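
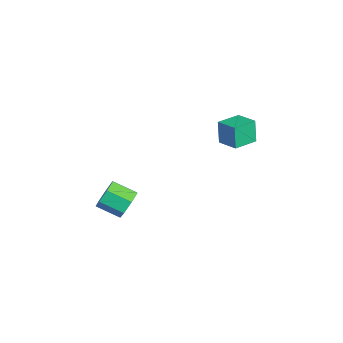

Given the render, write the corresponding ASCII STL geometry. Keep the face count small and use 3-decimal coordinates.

solid 
facet normal 0.395 0.820 -0.414
outer loop
vertex 0.152 -3.401 -0.087
vertex -0.237 -2.935 0.465
vertex 0.51 -3.27 0.514
endloop
endfacet
facet normal 0.769 -0.542 -0.340
outer loop
vertex 0.152 -3.401 -0.087
vertex 0.51 -3.27 0.514
vertex -0.354 -4.451 0.443
endloop
endfacet
facet normal 0.769 -0.542 -0.340
outer loop
vertex -0.354 -4.451 0.443
vertex 0.51 -3.27 0.514
vertex 0.004 -4.32 1.044
endloop
endfacet
facet normal -0.395 -0.820 0.414
outer loop
vertex -0.354 -4.451 0.443
vertex 0.004 -4.32 1.044
vertex -0.743 -3.985 0.995
endloop
endfacet
facet normal 0.395 0.820 -0.414
outer loop
vertex 0.51 -3.27 0.514
vertex -0.237 -2.935 0.465
vertex 0.305 -2.887 1.078
endloop
endfacet
facet normal 0.872 -0.194 0.449
outer loop
vertex 0.51 -3.27 0.514
vertex 0.305 -2.887 1.078
vertex 0.004 -4.32 1.044
endloop
endfacet
facet normal 0.873 -0.194 0.447
outer loop
vertex 0.004 -4.32 1.044
vertex 0.305 -2.887 1.078
vertex -0.2 -3.937 1.608
endloop
endfacet
facet normal -0.395 -0.820 0.414
outer loop
vertex 0.004 -4.32 1.044
vertex -0.2 -3.937 1.608
vertex -0.743 -3.985 0.995
endloop
endfacet
facet normal 0.395 0.820 -0.414
outer loop
vertex 0.305 -2.887 1.078
vertex -0.237 -2.935 0.465
vertex -0.308 -2.54 1.18
endloop
endfacet
facet normal 0.319 0.300 0.899
outer loop
vertex 0.305 -2.887 1.078
vertex -0.308 -2.54 1.18
vertex -0.2 -3.937 1.608
endloop
endfacet
facet normal 0.319 0.300 0.899
outer loop
vertex -0.2 -3.937 1.608
vertex -0.308 -2.54 1.18
vertex -0.813 -3.59 1.71
endloop
endfacet
facet normal -0.395 -0.820 0.414
outer loop
vertex -0.2 -3.937 1.608
vertex -0.813 -3.59 1.71
vertex -0.743 -3.985 0.995
endloop
endfacet
facet normal 0.394 0.820 -0.414
outer loop
vertex -0.308 -2.54 1.18
vertex -0.237 -2.935 0.465
vertex -0.868 -2.491 0.744
endloop
endfacet
facet normal -0.474 0.568 0.673
outer loop
vertex -0.308 -2.54 1.18
vertex -0.868 -2.491 0.744
vertex -0.813 -3.59 1.71
endloop
endfacet
facet normal -0.474 0.568 0.673
outer loop
vertex -0.813 -3.59 1.71
vertex -0.868 -2.491 0.744
vertex -1.373 -3.541 1.274
endloop
endfacet
facet normal -0.394 -0.820 0.414
outer loop
vertex -0.813 -3.59 1.71
vertex -1.373 -3.541 1.274
vertex -0.743 -3.985 0.995
endloop
endfacet
facet normal 0.394 0.820 -0.414
outer loop
vertex -0.868 -2.491 0.744
vertex -0.237 -2.935 0.465
vertex -0.953 -2.776 0.098
endloop
endfacet
facet normal -0.911 0.408 -0.060
outer loop
vertex -0.868 -2.491 0.744
vertex -0.953 -2.776 0.098
vertex -1.373 -3.541 1.274
endloop
endfacet
facet normal -0.911 0.408 -0.060
outer loop
vertex -1.373 -3.541 1.274
vertex -0.953 -2.776 0.098
vertex -1.458 -3.826 0.627
endloop
endfacet
facet normal -0.395 -0.820 0.413
outer loop
vertex -1.373 -3.541 1.274
vertex -1.458 -3.826 0.627
vertex -0.743 -3.985 0.995
endloop
endfacet
facet normal 0.394 0.820 -0.414
outer loop
vertex -0.953 -2.776 0.098
vertex -0.237 -2.935 0.465
vertex -0.499 -3.181 -0.272
endloop
endfacet
facet normal -0.662 -0.059 -0.748
outer loop
vertex -0.953 -2.776 0.098
vertex -0.499 -3.181 -0.272
vertex -1.458 -3.826 0.627
endloop
endfacet
facet normal -0.661 -0.059 -0.748
outer loop
vertex -1.458 -3.826 0.627
vertex -0.499 -3.181 -0.272
vertex -1.005 -4.231 0.258
endloop
endfacet
facet normal -0.395 -0.820 0.414
outer loop
vertex -1.458 -3.826 0.627
vertex -1.005 -4.231 0.258
vertex -0.743 -3.985 0.995
endloop
endfacet
facet normal 0.395 0.820 -0.414
outer loop
vertex -0.499 -3.181 -0.272
vertex -0.237 -2.935 0.465
vertex 0.152 -3.401 -0.087
endloop
endfacet
facet normal 0.085 -0.481 -0.872
outer loop
vertex -0.499 -3.181 -0.272
vertex 0.152 -3.401 -0.087
vertex -1.005 -4.231 0.258
endloop
endfacet
facet normal 0.085 -0.481 -0.872
outer loop
vertex -1.005 -4.231 0.258
vertex 0.152 -3.401 -0.087
vertex -0.354 -4.451 0.443
endloop
endfacet
facet normal -0.395 -0.820 0.414
outer loop
vertex -1.005 -4.231 0.258
vertex -0.354 -4.451 0.443
vertex -0.743 -3.985 0.995
endloop
endfacet
facet normal -0.518 0.849 -0.101
outer loop
vertex -3.128 2.62 3.882
vertex -2.192 3.217 4.097
vertex -2.856 2.639 2.651
endloop
endfacet
facet normal -0.828 -0.528 -0.191
outer loop
vertex -2.188 1.543 2.783
vertex -3.128 2.62 3.882
vertex -2.856 2.639 2.651
endloop
endfacet
facet normal -0.518 0.849 -0.102
outer loop
vertex -2.856 2.639 2.651
vertex -2.192 3.217 4.097
vertex -1.921 3.235 2.867
endloop
endfacet
facet normal 0.216 0.014 -0.976
outer loop
vertex -1.921 3.235 2.867
vertex -2.188 1.543 2.783
vertex -2.856 2.639 2.651
endloop
endfacet
facet normal -0.216 -0.014 0.976
outer loop
vertex -3.128 2.62 3.882
vertex -1.524 2.121 4.229
vertex -2.192 3.217 4.097
endloop
endfacet
facet normal -0.828 -0.528 -0.190
outer loop
vertex -2.459 1.525 4.013
vertex -3.128 2.62 3.882
vertex -2.188 1.543 2.783
endloop
endfacet
facet normal -0.216 -0.015 0.976
outer loop
vertex -2.459 1.525 4.013
vertex -1.524 2.121 4.229
vertex -3.128 2.62 3.882
endloop
endfacet
facet normal 0.828 0.528 0.190
outer loop
vertex -2.192 3.217 4.097
vertex -1.524 2.121 4.229
vertex -1.921 3.235 2.867
endloop
endfacet
facet normal 0.215 0.015 -0.977
outer loop
vertex -1.252 2.14 2.998
vertex -2.188 1.543 2.783
vertex -1.921 3.235 2.867
endloop
endfacet
facet normal 0.827 0.528 0.191
outer loop
vertex -1.921 3.235 2.867
vertex -1.524 2.121 4.229
vertex -1.252 2.14 2.998
endloop
endfacet
facet normal 0.518 -0.849 0.102
outer loop
vertex -1.252 2.14 2.998
vertex -2.459 1.525 4.013
vertex -2.188 1.543 2.783
endloop
endfacet
facet normal 0.518 -0.849 0.101
outer loop
vertex -1.524 2.121 4.229
vertex -2.459 1.525 4.013
vertex -1.252 2.14 2.998
endloop
endfacet

endsolid


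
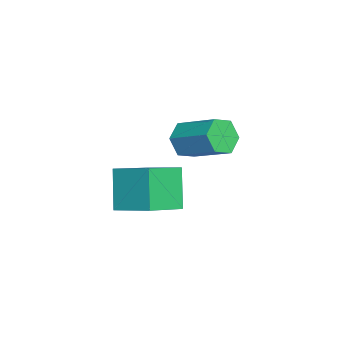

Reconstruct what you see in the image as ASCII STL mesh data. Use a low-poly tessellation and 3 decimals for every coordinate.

solid 
facet normal -0.463 -0.755 -0.465
outer loop
vertex -1.678 -2.295 -2.118
vertex -2.086 -1.866 -2.409
vertex -1.519 -2.033 -2.702
endloop
endfacet
facet normal 0.854 -0.521 -0.001
outer loop
vertex -1.678 -2.295 -2.118
vertex -1.519 -2.033 -2.702
vertex -0.986 -1.163 -1.419
endloop
endfacet
facet normal 0.853 -0.522 -0.000
outer loop
vertex -0.986 -1.163 -1.419
vertex -1.519 -2.033 -2.702
vertex -0.826 -0.901 -2.003
endloop
endfacet
facet normal 0.461 0.755 0.465
outer loop
vertex -0.986 -1.163 -1.419
vertex -0.826 -0.901 -2.003
vertex -1.394 -0.734 -1.711
endloop
endfacet
facet normal -0.463 -0.754 -0.466
outer loop
vertex -1.519 -2.033 -2.702
vertex -2.086 -1.866 -2.409
vertex -1.927 -1.603 -2.993
endloop
endfacet
facet normal 0.636 0.084 -0.767
outer loop
vertex -1.519 -2.033 -2.702
vertex -1.927 -1.603 -2.993
vertex -0.826 -0.901 -2.003
endloop
endfacet
facet normal 0.636 0.083 -0.767
outer loop
vertex -0.826 -0.901 -2.003
vertex -1.927 -1.603 -2.993
vertex -1.234 -0.471 -2.295
endloop
endfacet
facet normal 0.462 0.755 0.466
outer loop
vertex -0.826 -0.901 -2.003
vertex -1.234 -0.471 -2.295
vertex -1.394 -0.734 -1.711
endloop
endfacet
facet normal -0.461 -0.755 -0.466
outer loop
vertex -1.927 -1.603 -2.993
vertex -2.086 -1.866 -2.409
vertex -2.494 -1.437 -2.701
endloop
endfacet
facet normal -0.217 0.605 -0.766
outer loop
vertex -1.927 -1.603 -2.993
vertex -2.494 -1.437 -2.701
vertex -1.234 -0.471 -2.295
endloop
endfacet
facet normal -0.218 0.606 -0.765
outer loop
vertex -1.234 -0.471 -2.295
vertex -2.494 -1.437 -2.701
vertex -1.802 -0.305 -2.002
endloop
endfacet
facet normal 0.461 0.755 0.466
outer loop
vertex -1.234 -0.471 -2.295
vertex -1.802 -0.305 -2.002
vertex -1.394 -0.734 -1.711
endloop
endfacet
facet normal -0.461 -0.755 -0.465
outer loop
vertex -2.494 -1.437 -2.701
vertex -2.086 -1.866 -2.409
vertex -2.654 -1.699 -2.117
endloop
endfacet
facet normal -0.853 0.521 0.000
outer loop
vertex -2.494 -1.437 -2.701
vertex -2.654 -1.699 -2.117
vertex -1.802 -0.305 -2.002
endloop
endfacet
facet normal -0.853 0.521 0.002
outer loop
vertex -1.802 -0.305 -2.002
vertex -2.654 -1.699 -2.117
vertex -1.961 -0.567 -1.418
endloop
endfacet
facet normal 0.463 0.755 0.465
outer loop
vertex -1.802 -0.305 -2.002
vertex -1.961 -0.567 -1.418
vertex -1.394 -0.734 -1.711
endloop
endfacet
facet normal -0.462 -0.755 -0.466
outer loop
vertex -2.654 -1.699 -2.117
vertex -2.086 -1.866 -2.409
vertex -2.246 -2.129 -1.825
endloop
endfacet
facet normal -0.637 -0.084 0.767
outer loop
vertex -2.654 -1.699 -2.117
vertex -2.246 -2.129 -1.825
vertex -1.961 -0.567 -1.418
endloop
endfacet
facet normal -0.636 -0.084 0.767
outer loop
vertex -1.961 -0.567 -1.418
vertex -2.246 -2.129 -1.825
vertex -1.553 -0.997 -1.127
endloop
endfacet
facet normal 0.463 0.754 0.466
outer loop
vertex -1.961 -0.567 -1.418
vertex -1.553 -0.997 -1.127
vertex -1.394 -0.734 -1.711
endloop
endfacet
facet normal -0.461 -0.755 -0.466
outer loop
vertex -2.246 -2.129 -1.825
vertex -2.086 -1.866 -2.409
vertex -1.678 -2.295 -2.118
endloop
endfacet
facet normal 0.218 -0.605 0.765
outer loop
vertex -2.246 -2.129 -1.825
vertex -1.678 -2.295 -2.118
vertex -1.553 -0.997 -1.127
endloop
endfacet
facet normal 0.217 -0.605 0.766
outer loop
vertex -1.553 -0.997 -1.127
vertex -1.678 -2.295 -2.118
vertex -0.986 -1.163 -1.419
endloop
endfacet
facet normal 0.461 0.755 0.466
outer loop
vertex -1.553 -0.997 -1.127
vertex -0.986 -1.163 -1.419
vertex -1.394 -0.734 -1.711
endloop
endfacet
facet normal -0.544 -0.090 0.834
outer loop
vertex 1.266 -2.486 -1.424
vertex 0.32 -1.7 -1.956
vertex 0.658 -3.565 -1.936
endloop
endfacet
facet normal 0.706 -0.586 0.398
outer loop
vertex 1.42 -3.44 -3.104
vertex 1.266 -2.486 -1.424
vertex 0.658 -3.565 -1.936
endloop
endfacet
facet normal -0.544 -0.090 0.834
outer loop
vertex 0.658 -3.565 -1.936
vertex 0.32 -1.7 -1.956
vertex -0.288 -2.779 -2.468
endloop
endfacet
facet normal -0.454 -0.805 -0.382
outer loop
vertex -0.288 -2.779 -2.468
vertex 1.42 -3.44 -3.104
vertex 0.658 -3.565 -1.936
endloop
endfacet
facet normal 0.454 0.805 0.382
outer loop
vertex 1.266 -2.486 -1.424
vertex 1.082 -1.575 -3.124
vertex 0.32 -1.7 -1.956
endloop
endfacet
facet normal 0.706 -0.586 0.398
outer loop
vertex 2.028 -2.361 -2.592
vertex 1.266 -2.486 -1.424
vertex 1.42 -3.44 -3.104
endloop
endfacet
facet normal 0.454 0.805 0.382
outer loop
vertex 2.028 -2.361 -2.592
vertex 1.082 -1.575 -3.124
vertex 1.266 -2.486 -1.424
endloop
endfacet
facet normal -0.706 0.586 -0.398
outer loop
vertex 0.32 -1.7 -1.956
vertex 1.082 -1.575 -3.124
vertex -0.288 -2.779 -2.468
endloop
endfacet
facet normal -0.454 -0.805 -0.382
outer loop
vertex 0.474 -2.654 -3.636
vertex 1.42 -3.44 -3.104
vertex -0.288 -2.779 -2.468
endloop
endfacet
facet normal -0.706 0.586 -0.398
outer loop
vertex -0.288 -2.779 -2.468
vertex 1.082 -1.575 -3.124
vertex 0.474 -2.654 -3.636
endloop
endfacet
facet normal 0.544 0.090 -0.834
outer loop
vertex 0.474 -2.654 -3.636
vertex 2.028 -2.361 -2.592
vertex 1.42 -3.44 -3.104
endloop
endfacet
facet normal 0.544 0.090 -0.834
outer loop
vertex 1.082 -1.575 -3.124
vertex 2.028 -2.361 -2.592
vertex 0.474 -2.654 -3.636
endloop
endfacet

endsolid


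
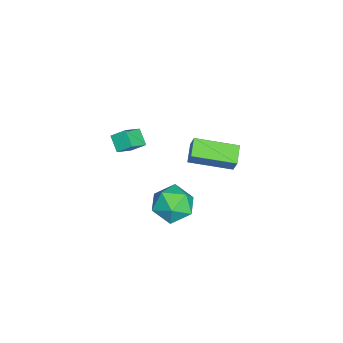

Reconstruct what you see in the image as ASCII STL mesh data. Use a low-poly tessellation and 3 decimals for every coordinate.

solid 
facet normal -0.925 0.033 0.378
outer loop
vertex -3.68 1.337 0.992
vertex -3.793 3.464 0.528
vertex -4.037 1.131 0.136
endloop
endfacet
facet normal 0.052 -0.976 0.213
outer loop
vertex -3.047 1.096 -0.268
vertex -3.68 1.337 0.992
vertex -4.037 1.131 0.136
endloop
endfacet
facet normal -0.925 0.033 0.378
outer loop
vertex -4.037 1.131 0.136
vertex -3.793 3.464 0.528
vertex -4.15 3.258 -0.328
endloop
endfacet
facet normal -0.375 -0.217 -0.901
outer loop
vertex -4.15 3.258 -0.328
vertex -3.047 1.096 -0.268
vertex -4.037 1.131 0.136
endloop
endfacet
facet normal 0.375 0.217 0.901
outer loop
vertex -3.68 1.337 0.992
vertex -2.803 3.429 0.124
vertex -3.793 3.464 0.528
endloop
endfacet
facet normal 0.052 -0.976 0.213
outer loop
vertex -2.69 1.302 0.588
vertex -3.68 1.337 0.992
vertex -3.047 1.096 -0.268
endloop
endfacet
facet normal 0.375 0.217 0.901
outer loop
vertex -2.69 1.302 0.588
vertex -2.803 3.429 0.124
vertex -3.68 1.337 0.992
endloop
endfacet
facet normal -0.052 0.976 -0.213
outer loop
vertex -3.793 3.464 0.528
vertex -2.803 3.429 0.124
vertex -4.15 3.258 -0.328
endloop
endfacet
facet normal -0.375 -0.217 -0.901
outer loop
vertex -3.16 3.223 -0.732
vertex -3.047 1.096 -0.268
vertex -4.15 3.258 -0.328
endloop
endfacet
facet normal -0.052 0.976 -0.213
outer loop
vertex -4.15 3.258 -0.328
vertex -2.803 3.429 0.124
vertex -3.16 3.223 -0.732
endloop
endfacet
facet normal 0.925 -0.033 -0.378
outer loop
vertex -3.16 3.223 -0.732
vertex -2.69 1.302 0.588
vertex -3.047 1.096 -0.268
endloop
endfacet
facet normal 0.925 -0.033 -0.378
outer loop
vertex -2.803 3.429 0.124
vertex -2.69 1.302 0.588
vertex -3.16 3.223 -0.732
endloop
endfacet
facet normal -0.714 -0.401 0.574
outer loop
vertex -0.942 -1.475 4.021
vertex -1.753 -0.947 3.382
vertex -0.977 -2.159 3.5
endloop
endfacet
facet normal 0.699 -0.456 0.551
outer loop
vertex -0.327 -1.793 2.978
vertex -0.942 -1.475 4.021
vertex -0.977 -2.159 3.5
endloop
endfacet
facet normal -0.714 -0.401 0.574
outer loop
vertex -0.977 -2.159 3.5
vertex -1.753 -0.947 3.382
vertex -1.788 -1.63 2.861
endloop
endfacet
facet normal -0.040 -0.794 -0.607
outer loop
vertex -1.788 -1.63 2.861
vertex -0.327 -1.793 2.978
vertex -0.977 -2.159 3.5
endloop
endfacet
facet normal 0.040 0.794 0.606
outer loop
vertex -0.942 -1.475 4.021
vertex -1.103 -0.581 2.86
vertex -1.753 -0.947 3.382
endloop
endfacet
facet normal 0.699 -0.456 0.551
outer loop
vertex -0.292 -1.11 3.499
vertex -0.942 -1.475 4.021
vertex -0.327 -1.793 2.978
endloop
endfacet
facet normal 0.041 0.794 0.606
outer loop
vertex -0.292 -1.11 3.499
vertex -1.103 -0.581 2.86
vertex -0.942 -1.475 4.021
endloop
endfacet
facet normal -0.699 0.456 -0.551
outer loop
vertex -1.753 -0.947 3.382
vertex -1.103 -0.581 2.86
vertex -1.788 -1.63 2.861
endloop
endfacet
facet normal -0.040 -0.795 -0.606
outer loop
vertex -1.138 -1.265 2.339
vertex -0.327 -1.793 2.978
vertex -1.788 -1.63 2.861
endloop
endfacet
facet normal -0.699 0.456 -0.551
outer loop
vertex -1.788 -1.63 2.861
vertex -1.103 -0.581 2.86
vertex -1.138 -1.265 2.339
endloop
endfacet
facet normal 0.714 0.401 -0.574
outer loop
vertex -1.138 -1.265 2.339
vertex -0.292 -1.11 3.499
vertex -0.327 -1.793 2.978
endloop
endfacet
facet normal 0.714 0.401 -0.574
outer loop
vertex -1.103 -0.581 2.86
vertex -0.292 -1.11 3.499
vertex -1.138 -1.265 2.339
endloop
endfacet
facet normal -0.638 0.520 -0.568
outer loop
vertex -2.271 1.004 -3.692
vertex -3.15 0.436 -3.224
vertex -2.778 1.411 -2.749
endloop
endfacet
facet normal -0.056 0.905 -0.421
outer loop
vertex -2.271 1.004 -3.692
vertex -2.778 1.411 -2.749
vertex -1.636 1.438 -2.843
endloop
endfacet
facet normal 0.512 0.547 -0.662
outer loop
vertex -2.271 1.004 -3.692
vertex -1.636 1.438 -2.843
vertex -1.302 0.48 -3.376
endloop
endfacet
facet normal 0.280 -0.060 -0.958
outer loop
vertex -2.271 1.004 -3.692
vertex -1.302 0.48 -3.376
vertex -2.238 -0.139 -3.611
endloop
endfacet
facet normal -0.430 -0.076 -0.900
outer loop
vertex -2.271 1.004 -3.692
vertex -2.238 -0.139 -3.611
vertex -3.15 0.436 -3.224
endloop
endfacet
facet normal 0.001 0.957 0.289
outer loop
vertex -1.636 1.438 -2.843
vertex -2.778 1.411 -2.749
vertex -2.122 1.139 -1.849
endloop
endfacet
facet normal -0.941 0.334 0.051
outer loop
vertex -2.778 1.411 -2.749
vertex -3.15 0.436 -3.224
vertex -3.058 0.52 -2.084
endloop
endfacet
facet normal -0.604 -0.632 -0.486
outer loop
vertex -3.15 0.436 -3.224
vertex -2.238 -0.139 -3.611
vertex -2.724 -0.438 -2.617
endloop
endfacet
facet normal 0.546 -0.605 -0.580
outer loop
vertex -2.238 -0.139 -3.611
vertex -1.302 0.48 -3.376
vertex -1.582 -0.411 -2.711
endloop
endfacet
facet normal 0.920 0.378 -0.102
outer loop
vertex -1.302 0.48 -3.376
vertex -1.636 1.438 -2.843
vertex -1.21 0.564 -2.236
endloop
endfacet
facet normal -0.280 0.060 0.958
outer loop
vertex -2.089 -0.004 -1.768
vertex -2.122 1.139 -1.849
vertex -3.058 0.52 -2.084
endloop
endfacet
facet normal -0.512 -0.547 0.662
outer loop
vertex -2.089 -0.004 -1.768
vertex -3.058 0.52 -2.084
vertex -2.724 -0.438 -2.617
endloop
endfacet
facet normal 0.056 -0.905 0.421
outer loop
vertex -2.089 -0.004 -1.768
vertex -2.724 -0.438 -2.617
vertex -1.582 -0.411 -2.711
endloop
endfacet
facet normal 0.638 -0.520 0.568
outer loop
vertex -2.089 -0.004 -1.768
vertex -1.582 -0.411 -2.711
vertex -1.21 0.564 -2.236
endloop
endfacet
facet normal 0.430 0.076 0.900
outer loop
vertex -2.089 -0.004 -1.768
vertex -1.21 0.564 -2.236
vertex -2.122 1.139 -1.849
endloop
endfacet
facet normal -0.546 0.605 0.580
outer loop
vertex -3.058 0.52 -2.084
vertex -2.122 1.139 -1.849
vertex -2.778 1.411 -2.749
endloop
endfacet
facet normal -0.920 -0.378 0.102
outer loop
vertex -2.724 -0.438 -2.617
vertex -3.058 0.52 -2.084
vertex -3.15 0.436 -3.224
endloop
endfacet
facet normal -0.001 -0.957 -0.289
outer loop
vertex -1.582 -0.411 -2.711
vertex -2.724 -0.438 -2.617
vertex -2.238 -0.139 -3.611
endloop
endfacet
facet normal 0.941 -0.334 -0.051
outer loop
vertex -1.21 0.564 -2.236
vertex -1.582 -0.411 -2.711
vertex -1.302 0.48 -3.376
endloop
endfacet
facet normal 0.604 0.632 0.486
outer loop
vertex -2.122 1.139 -1.849
vertex -1.21 0.564 -2.236
vertex -1.636 1.438 -2.843
endloop
endfacet

endsolid


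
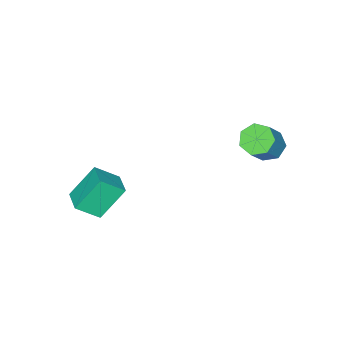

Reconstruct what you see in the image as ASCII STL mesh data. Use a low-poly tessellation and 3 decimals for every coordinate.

solid 
facet normal -0.604 -0.779 -0.170
outer loop
vertex 1.842 -4.232 -0.149
vertex 0.979 -3.342 -1.16
vertex 3.11 -4.858 -1.783
endloop
endfacet
facet normal 0.539 -0.557 0.632
outer loop
vertex 3.901 -3.838 -1.56
vertex 1.842 -4.232 -0.149
vertex 3.11 -4.858 -1.783
endloop
endfacet
facet normal -0.604 -0.779 -0.170
outer loop
vertex 3.11 -4.858 -1.783
vertex 0.979 -3.342 -1.16
vertex 2.246 -3.968 -2.794
endloop
endfacet
facet normal 0.587 -0.290 -0.756
outer loop
vertex 2.246 -3.968 -2.794
vertex 3.901 -3.838 -1.56
vertex 3.11 -4.858 -1.783
endloop
endfacet
facet normal -0.587 0.290 0.756
outer loop
vertex 1.842 -4.232 -0.149
vertex 1.77 -2.322 -0.937
vertex 0.979 -3.342 -1.16
endloop
endfacet
facet normal 0.539 -0.557 0.632
outer loop
vertex 2.634 -3.212 0.074
vertex 1.842 -4.232 -0.149
vertex 3.901 -3.838 -1.56
endloop
endfacet
facet normal -0.586 0.290 0.756
outer loop
vertex 2.634 -3.212 0.074
vertex 1.77 -2.322 -0.937
vertex 1.842 -4.232 -0.149
endloop
endfacet
facet normal -0.540 0.557 -0.632
outer loop
vertex 0.979 -3.342 -1.16
vertex 1.77 -2.322 -0.937
vertex 2.246 -3.968 -2.794
endloop
endfacet
facet normal 0.587 -0.290 -0.756
outer loop
vertex 3.038 -2.948 -2.571
vertex 3.901 -3.838 -1.56
vertex 2.246 -3.968 -2.794
endloop
endfacet
facet normal -0.539 0.557 -0.632
outer loop
vertex 2.246 -3.968 -2.794
vertex 1.77 -2.322 -0.937
vertex 3.038 -2.948 -2.571
endloop
endfacet
facet normal 0.604 0.779 0.170
outer loop
vertex 3.038 -2.948 -2.571
vertex 2.634 -3.212 0.074
vertex 3.901 -3.838 -1.56
endloop
endfacet
facet normal 0.604 0.779 0.170
outer loop
vertex 1.77 -2.322 -0.937
vertex 2.634 -3.212 0.074
vertex 3.038 -2.948 -2.571
endloop
endfacet
facet normal -0.602 -0.076 -0.795
outer loop
vertex -3.046 1.815 0.939
vertex -3.642 2.41 1.334
vertex -2.924 2.595 0.772
endloop
endfacet
facet normal 0.784 -0.245 -0.571
outer loop
vertex -3.046 1.815 0.939
vertex -2.924 2.595 0.772
vertex -1.763 1.975 2.631
endloop
endfacet
facet normal 0.784 -0.245 -0.571
outer loop
vertex -1.763 1.975 2.631
vertex -2.924 2.595 0.772
vertex -1.641 2.756 2.464
endloop
endfacet
facet normal 0.603 0.076 0.794
outer loop
vertex -1.763 1.975 2.631
vertex -1.641 2.756 2.464
vertex -2.358 2.57 3.026
endloop
endfacet
facet normal -0.602 -0.076 -0.795
outer loop
vertex -2.924 2.595 0.772
vertex -3.642 2.41 1.334
vertex -3.343 3.235 1.028
endloop
endfacet
facet normal 0.606 0.604 -0.517
outer loop
vertex -2.924 2.595 0.772
vertex -3.343 3.235 1.028
vertex -1.641 2.756 2.464
endloop
endfacet
facet normal 0.607 0.603 -0.518
outer loop
vertex -1.641 2.756 2.464
vertex -3.343 3.235 1.028
vertex -2.059 3.396 2.72
endloop
endfacet
facet normal 0.603 0.076 0.794
outer loop
vertex -1.641 2.756 2.464
vertex -2.059 3.396 2.72
vertex -2.358 2.57 3.026
endloop
endfacet
facet normal -0.603 -0.076 -0.794
outer loop
vertex -3.343 3.235 1.028
vertex -3.642 2.41 1.334
vertex -3.986 3.254 1.515
endloop
endfacet
facet normal -0.027 0.997 -0.074
outer loop
vertex -3.343 3.235 1.028
vertex -3.986 3.254 1.515
vertex -2.059 3.396 2.72
endloop
endfacet
facet normal -0.027 0.997 -0.074
outer loop
vertex -2.059 3.396 2.72
vertex -3.986 3.254 1.515
vertex -2.702 3.415 3.207
endloop
endfacet
facet normal 0.603 0.076 0.794
outer loop
vertex -2.059 3.396 2.72
vertex -2.702 3.415 3.207
vertex -2.358 2.57 3.026
endloop
endfacet
facet normal -0.602 -0.075 -0.795
outer loop
vertex -3.986 3.254 1.515
vertex -3.642 2.41 1.334
vertex -4.371 2.637 1.865
endloop
endfacet
facet normal -0.640 0.640 0.425
outer loop
vertex -3.986 3.254 1.515
vertex -4.371 2.637 1.865
vertex -2.702 3.415 3.207
endloop
endfacet
facet normal -0.640 0.640 0.425
outer loop
vertex -2.702 3.415 3.207
vertex -4.371 2.637 1.865
vertex -3.087 2.798 3.557
endloop
endfacet
facet normal 0.602 0.075 0.795
outer loop
vertex -2.702 3.415 3.207
vertex -3.087 2.798 3.557
vertex -2.358 2.57 3.026
endloop
endfacet
facet normal -0.602 -0.076 -0.795
outer loop
vertex -4.371 2.637 1.865
vertex -3.642 2.41 1.334
vertex -4.206 1.849 1.815
endloop
endfacet
facet normal -0.771 -0.200 0.604
outer loop
vertex -4.371 2.637 1.865
vertex -4.206 1.849 1.815
vertex -3.087 2.798 3.557
endloop
endfacet
facet normal -0.771 -0.200 0.604
outer loop
vertex -3.087 2.798 3.557
vertex -4.206 1.849 1.815
vertex -2.922 2.009 3.507
endloop
endfacet
facet normal 0.602 0.076 0.795
outer loop
vertex -3.087 2.798 3.557
vertex -2.922 2.009 3.507
vertex -2.358 2.57 3.026
endloop
endfacet
facet normal -0.603 -0.075 -0.794
outer loop
vertex -4.206 1.849 1.815
vertex -3.642 2.41 1.334
vertex -3.617 1.483 1.403
endloop
endfacet
facet normal -0.322 -0.888 0.328
outer loop
vertex -4.206 1.849 1.815
vertex -3.617 1.483 1.403
vertex -2.922 2.009 3.507
endloop
endfacet
facet normal -0.322 -0.888 0.328
outer loop
vertex -2.922 2.009 3.507
vertex -3.617 1.483 1.403
vertex -2.333 1.643 3.095
endloop
endfacet
facet normal 0.603 0.075 0.794
outer loop
vertex -2.922 2.009 3.507
vertex -2.333 1.643 3.095
vertex -2.358 2.57 3.026
endloop
endfacet
facet normal -0.602 -0.075 -0.795
outer loop
vertex -3.617 1.483 1.403
vertex -3.642 2.41 1.334
vertex -3.046 1.815 0.939
endloop
endfacet
facet normal 0.370 -0.908 -0.195
outer loop
vertex -3.617 1.483 1.403
vertex -3.046 1.815 0.939
vertex -2.333 1.643 3.095
endloop
endfacet
facet normal 0.370 -0.908 -0.195
outer loop
vertex -2.333 1.643 3.095
vertex -3.046 1.815 0.939
vertex -1.763 1.975 2.631
endloop
endfacet
facet normal 0.603 0.075 0.794
outer loop
vertex -2.333 1.643 3.095
vertex -1.763 1.975 2.631
vertex -2.358 2.57 3.026
endloop
endfacet

endsolid


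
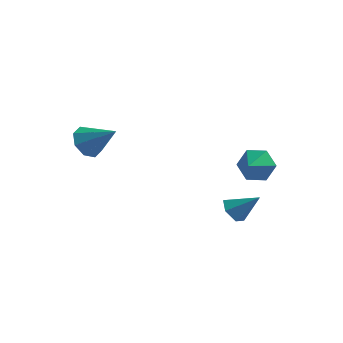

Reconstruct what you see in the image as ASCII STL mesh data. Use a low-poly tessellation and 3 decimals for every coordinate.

solid 
facet normal 0.020 0.884 -0.467
outer loop
vertex 3.576 3.509 -2.925
vertex 2.872 3.904 -2.207
vertex 3.933 3.979 -2.02
endloop
endfacet
facet normal 0.739 -0.671 0.057
outer loop
vertex 3.576 3.509 -2.925
vertex 3.933 3.979 -2.02
vertex 2.848 2.816 -1.633
endloop
endfacet
facet normal 0.020 0.885 -0.466
outer loop
vertex 3.933 3.979 -2.02
vertex 2.872 3.904 -2.207
vertex 3.229 4.373 -1.302
endloop
endfacet
facet normal 0.592 -0.304 0.747
outer loop
vertex 3.933 3.979 -2.02
vertex 3.229 4.373 -1.302
vertex 2.848 2.816 -1.633
endloop
endfacet
facet normal 0.020 0.885 -0.466
outer loop
vertex 3.229 4.373 -1.302
vertex 2.872 3.904 -2.207
vertex 2.168 4.298 -1.489
endloop
endfacet
facet normal -0.160 -0.168 0.973
outer loop
vertex 3.229 4.373 -1.302
vertex 2.168 4.298 -1.489
vertex 2.848 2.816 -1.633
endloop
endfacet
facet normal 0.020 0.885 -0.466
outer loop
vertex 2.168 4.298 -1.489
vertex 2.872 3.904 -2.207
vertex 1.811 3.829 -2.394
endloop
endfacet
facet normal -0.763 -0.399 0.508
outer loop
vertex 2.168 4.298 -1.489
vertex 1.811 3.829 -2.394
vertex 2.848 2.816 -1.633
endloop
endfacet
facet normal 0.020 0.884 -0.467
outer loop
vertex 1.811 3.829 -2.394
vertex 2.872 3.904 -2.207
vertex 2.515 3.434 -3.112
endloop
endfacet
facet normal -0.616 -0.767 -0.182
outer loop
vertex 1.811 3.829 -2.394
vertex 2.515 3.434 -3.112
vertex 2.848 2.816 -1.633
endloop
endfacet
facet normal 0.020 0.884 -0.467
outer loop
vertex 2.515 3.434 -3.112
vertex 2.872 3.904 -2.207
vertex 3.576 3.509 -2.925
endloop
endfacet
facet normal 0.136 -0.903 -0.408
outer loop
vertex 2.515 3.434 -3.112
vertex 3.576 3.509 -2.925
vertex 2.848 2.816 -1.633
endloop
endfacet
facet normal -0.736 -0.186 -0.651
outer loop
vertex 2.991 0.9 -4.554
vertex 2.584 1.599 -4.294
vertex 3.14 1.645 -4.935
endloop
endfacet
facet normal 0.890 -0.336 -0.308
outer loop
vertex 2.991 0.9 -4.554
vertex 3.14 1.645 -4.935
vertex 3.856 1.921 -3.166
endloop
endfacet
facet normal -0.736 -0.186 -0.651
outer loop
vertex 3.14 1.645 -4.935
vertex 2.584 1.599 -4.294
vertex 2.733 2.344 -4.675
endloop
endfacet
facet normal 0.729 0.567 -0.384
outer loop
vertex 3.14 1.645 -4.935
vertex 2.733 2.344 -4.675
vertex 3.856 1.921 -3.166
endloop
endfacet
facet normal -0.735 -0.186 -0.652
outer loop
vertex 2.733 2.344 -4.675
vertex 2.584 1.599 -4.294
vertex 2.176 2.298 -4.034
endloop
endfacet
facet normal 0.126 0.976 0.180
outer loop
vertex 2.733 2.344 -4.675
vertex 2.176 2.298 -4.034
vertex 3.856 1.921 -3.166
endloop
endfacet
facet normal -0.735 -0.187 -0.651
outer loop
vertex 2.176 2.298 -4.034
vertex 2.584 1.599 -4.294
vertex 2.028 1.553 -3.653
endloop
endfacet
facet normal -0.315 0.481 0.818
outer loop
vertex 2.176 2.298 -4.034
vertex 2.028 1.553 -3.653
vertex 3.856 1.921 -3.166
endloop
endfacet
facet normal -0.736 -0.186 -0.651
outer loop
vertex 2.028 1.553 -3.653
vertex 2.584 1.599 -4.294
vertex 2.435 0.854 -3.913
endloop
endfacet
facet normal -0.153 -0.422 0.894
outer loop
vertex 2.028 1.553 -3.653
vertex 2.435 0.854 -3.913
vertex 3.856 1.921 -3.166
endloop
endfacet
facet normal -0.736 -0.186 -0.651
outer loop
vertex 2.435 0.854 -3.913
vertex 2.584 1.599 -4.294
vertex 2.991 0.9 -4.554
endloop
endfacet
facet normal 0.450 -0.830 0.330
outer loop
vertex 2.435 0.854 -3.913
vertex 2.991 0.9 -4.554
vertex 3.856 1.921 -3.166
endloop
endfacet
facet normal -0.800 0.021 -0.600
outer loop
vertex -3.34 -1.994 0.227
vertex -3.906 -1.659 0.993
vertex -3.352 -1.222 0.27
endloop
endfacet
facet normal 0.883 0.040 -0.468
outer loop
vertex -3.34 -1.994 0.227
vertex -3.352 -1.222 0.27
vertex -2.314 -1.701 2.187
endloop
endfacet
facet normal -0.800 0.021 -0.600
outer loop
vertex -3.352 -1.222 0.27
vertex -3.906 -1.659 0.993
vertex -3.689 -0.706 0.737
endloop
endfacet
facet normal 0.713 0.665 -0.220
outer loop
vertex -3.352 -1.222 0.27
vertex -3.689 -0.706 0.737
vertex -2.314 -1.701 2.187
endloop
endfacet
facet normal -0.801 0.022 -0.599
outer loop
vertex -3.689 -0.706 0.737
vertex -3.906 -1.659 0.993
vertex -4.152 -0.748 1.355
endloop
endfacet
facet normal 0.326 0.895 0.305
outer loop
vertex -3.689 -0.706 0.737
vertex -4.152 -0.748 1.355
vertex -2.314 -1.701 2.187
endloop
endfacet
facet normal -0.800 0.022 -0.600
outer loop
vertex -4.152 -0.748 1.355
vertex -3.906 -1.659 0.993
vertex -4.472 -1.323 1.76
endloop
endfacet
facet normal -0.054 0.595 0.802
outer loop
vertex -4.152 -0.748 1.355
vertex -4.472 -1.323 1.76
vertex -2.314 -1.701 2.187
endloop
endfacet
facet normal -0.800 0.021 -0.600
outer loop
vertex -4.472 -1.323 1.76
vertex -3.906 -1.659 0.993
vertex -4.46 -2.095 1.717
endloop
endfacet
facet normal -0.203 -0.058 0.977
outer loop
vertex -4.472 -1.323 1.76
vertex -4.46 -2.095 1.717
vertex -2.314 -1.701 2.187
endloop
endfacet
facet normal -0.800 0.021 -0.599
outer loop
vertex -4.46 -2.095 1.717
vertex -3.906 -1.659 0.993
vertex -4.123 -2.611 1.249
endloop
endfacet
facet normal -0.034 -0.684 0.729
outer loop
vertex -4.46 -2.095 1.717
vertex -4.123 -2.611 1.249
vertex -2.314 -1.701 2.187
endloop
endfacet
facet normal -0.800 0.021 -0.599
outer loop
vertex -4.123 -2.611 1.249
vertex -3.906 -1.659 0.993
vertex -3.66 -2.569 0.632
endloop
endfacet
facet normal 0.354 -0.913 0.203
outer loop
vertex -4.123 -2.611 1.249
vertex -3.66 -2.569 0.632
vertex -2.314 -1.701 2.187
endloop
endfacet
facet normal -0.799 0.022 -0.600
outer loop
vertex -3.66 -2.569 0.632
vertex -3.906 -1.659 0.993
vertex -3.34 -1.994 0.227
endloop
endfacet
facet normal 0.733 -0.614 -0.292
outer loop
vertex -3.66 -2.569 0.632
vertex -3.34 -1.994 0.227
vertex -2.314 -1.701 2.187
endloop
endfacet

endsolid


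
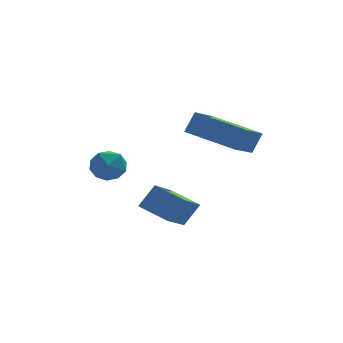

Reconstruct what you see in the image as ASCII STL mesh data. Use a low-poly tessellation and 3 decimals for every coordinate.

solid 
facet normal -0.733 0.578 0.358
outer loop
vertex 1.203 0.728 1.171
vertex 2.039 2.429 0.136
vertex 0.582 0.492 0.282
endloop
endfacet
facet normal -0.387 -0.787 0.480
outer loop
vertex 1.521 -0.249 -0.176
vertex 1.203 0.728 1.171
vertex 0.582 0.492 0.282
endloop
endfacet
facet normal -0.733 0.578 0.358
outer loop
vertex 0.582 0.492 0.282
vertex 2.039 2.429 0.136
vertex 1.419 2.193 -0.753
endloop
endfacet
facet normal -0.559 -0.213 -0.802
outer loop
vertex 1.419 2.193 -0.753
vertex 1.521 -0.249 -0.176
vertex 0.582 0.492 0.282
endloop
endfacet
facet normal 0.559 0.213 0.801
outer loop
vertex 1.203 0.728 1.171
vertex 2.978 1.688 -0.322
vertex 2.039 2.429 0.136
endloop
endfacet
facet normal -0.388 -0.787 0.479
outer loop
vertex 2.141 -0.013 0.713
vertex 1.203 0.728 1.171
vertex 1.521 -0.249 -0.176
endloop
endfacet
facet normal 0.559 0.212 0.801
outer loop
vertex 2.141 -0.013 0.713
vertex 2.978 1.688 -0.322
vertex 1.203 0.728 1.171
endloop
endfacet
facet normal 0.388 0.787 -0.479
outer loop
vertex 2.039 2.429 0.136
vertex 2.978 1.688 -0.322
vertex 1.419 2.193 -0.753
endloop
endfacet
facet normal -0.559 -0.213 -0.801
outer loop
vertex 2.357 1.452 -1.211
vertex 1.521 -0.249 -0.176
vertex 1.419 2.193 -0.753
endloop
endfacet
facet normal 0.388 0.787 -0.480
outer loop
vertex 1.419 2.193 -0.753
vertex 2.978 1.688 -0.322
vertex 2.357 1.452 -1.211
endloop
endfacet
facet normal 0.733 -0.578 -0.358
outer loop
vertex 2.357 1.452 -1.211
vertex 2.141 -0.013 0.713
vertex 1.521 -0.249 -0.176
endloop
endfacet
facet normal 0.733 -0.579 -0.358
outer loop
vertex 2.978 1.688 -0.322
vertex 2.141 -0.013 0.713
vertex 2.357 1.452 -1.211
endloop
endfacet
facet normal -0.901 0.054 0.431
outer loop
vertex -0.829 3.444 1.455
vertex -0.942 2.643 1.319
vertex -0.593 2.895 2.017
endloop
endfacet
facet normal -0.454 0.534 0.713
outer loop
vertex -0.829 3.444 1.455
vertex -0.593 2.895 2.017
vertex -0.112 3.536 1.843
endloop
endfacet
facet normal -0.223 0.957 0.185
outer loop
vertex -0.829 3.444 1.455
vertex -0.112 3.536 1.843
vertex -0.164 3.68 1.037
endloop
endfacet
facet normal -0.527 0.738 -0.422
outer loop
vertex -0.829 3.444 1.455
vertex -0.164 3.68 1.037
vertex -0.678 3.128 0.714
endloop
endfacet
facet normal -0.946 0.179 -0.269
outer loop
vertex -0.829 3.444 1.455
vertex -0.678 3.128 0.714
vertex -0.942 2.643 1.319
endloop
endfacet
facet normal 0.109 0.184 0.977
outer loop
vertex -0.112 3.536 1.843
vertex -0.593 2.895 2.017
vertex 0.218 2.792 1.946
endloop
endfacet
facet normal -0.615 -0.592 0.521
outer loop
vertex -0.593 2.895 2.017
vertex -0.942 2.643 1.319
vertex -0.296 2.24 1.623
endloop
endfacet
facet normal -0.688 -0.390 -0.613
outer loop
vertex -0.942 2.643 1.319
vertex -0.678 3.128 0.714
vertex -0.348 2.384 0.817
endloop
endfacet
facet normal -0.010 0.512 -0.859
outer loop
vertex -0.678 3.128 0.714
vertex -0.164 3.68 1.037
vertex 0.133 3.025 0.643
endloop
endfacet
facet normal 0.483 0.867 0.124
outer loop
vertex -0.164 3.68 1.037
vertex -0.112 3.536 1.843
vertex 0.482 3.277 1.341
endloop
endfacet
facet normal 0.527 -0.738 0.422
outer loop
vertex 0.369 2.476 1.205
vertex 0.218 2.792 1.946
vertex -0.296 2.24 1.623
endloop
endfacet
facet normal 0.223 -0.957 -0.185
outer loop
vertex 0.369 2.476 1.205
vertex -0.296 2.24 1.623
vertex -0.348 2.384 0.817
endloop
endfacet
facet normal 0.454 -0.534 -0.713
outer loop
vertex 0.369 2.476 1.205
vertex -0.348 2.384 0.817
vertex 0.133 3.025 0.643
endloop
endfacet
facet normal 0.901 -0.054 -0.431
outer loop
vertex 0.369 2.476 1.205
vertex 0.133 3.025 0.643
vertex 0.482 3.277 1.341
endloop
endfacet
facet normal 0.946 -0.179 0.269
outer loop
vertex 0.369 2.476 1.205
vertex 0.482 3.277 1.341
vertex 0.218 2.792 1.946
endloop
endfacet
facet normal 0.010 -0.512 0.859
outer loop
vertex -0.296 2.24 1.623
vertex 0.218 2.792 1.946
vertex -0.593 2.895 2.017
endloop
endfacet
facet normal -0.483 -0.867 -0.124
outer loop
vertex -0.348 2.384 0.817
vertex -0.296 2.24 1.623
vertex -0.942 2.643 1.319
endloop
endfacet
facet normal -0.109 -0.184 -0.977
outer loop
vertex 0.133 3.025 0.643
vertex -0.348 2.384 0.817
vertex -0.678 3.128 0.714
endloop
endfacet
facet normal 0.615 0.592 -0.521
outer loop
vertex 0.482 3.277 1.341
vertex 0.133 3.025 0.643
vertex -0.164 3.68 1.037
endloop
endfacet
facet normal 0.688 0.390 0.613
outer loop
vertex 0.218 2.792 1.946
vertex 0.482 3.277 1.341
vertex -0.112 3.536 1.843
endloop
endfacet
facet normal -0.763 0.607 0.224
outer loop
vertex 2.642 0.766 4.669
vertex 3.491 2.101 3.945
vertex 2.235 0.567 3.823
endloop
endfacet
facet normal -0.488 -0.767 0.415
outer loop
vertex 3.829 -0.701 3.355
vertex 2.642 0.766 4.669
vertex 2.235 0.567 3.823
endloop
endfacet
facet normal -0.763 0.607 0.224
outer loop
vertex 2.235 0.567 3.823
vertex 3.491 2.101 3.945
vertex 3.084 1.902 3.099
endloop
endfacet
facet normal -0.424 -0.208 -0.881
outer loop
vertex 3.084 1.902 3.099
vertex 3.829 -0.701 3.355
vertex 2.235 0.567 3.823
endloop
endfacet
facet normal 0.424 0.208 0.881
outer loop
vertex 2.642 0.766 4.669
vertex 5.085 0.833 3.477
vertex 3.491 2.101 3.945
endloop
endfacet
facet normal -0.488 -0.767 0.415
outer loop
vertex 4.236 -0.502 4.201
vertex 2.642 0.766 4.669
vertex 3.829 -0.701 3.355
endloop
endfacet
facet normal 0.424 0.208 0.881
outer loop
vertex 4.236 -0.502 4.201
vertex 5.085 0.833 3.477
vertex 2.642 0.766 4.669
endloop
endfacet
facet normal 0.488 0.767 -0.415
outer loop
vertex 3.491 2.101 3.945
vertex 5.085 0.833 3.477
vertex 3.084 1.902 3.099
endloop
endfacet
facet normal -0.424 -0.208 -0.881
outer loop
vertex 4.678 0.634 2.631
vertex 3.829 -0.701 3.355
vertex 3.084 1.902 3.099
endloop
endfacet
facet normal 0.488 0.767 -0.415
outer loop
vertex 3.084 1.902 3.099
vertex 5.085 0.833 3.477
vertex 4.678 0.634 2.631
endloop
endfacet
facet normal 0.763 -0.607 -0.224
outer loop
vertex 4.678 0.634 2.631
vertex 4.236 -0.502 4.201
vertex 3.829 -0.701 3.355
endloop
endfacet
facet normal 0.763 -0.607 -0.224
outer loop
vertex 5.085 0.833 3.477
vertex 4.236 -0.502 4.201
vertex 4.678 0.634 2.631
endloop
endfacet

endsolid


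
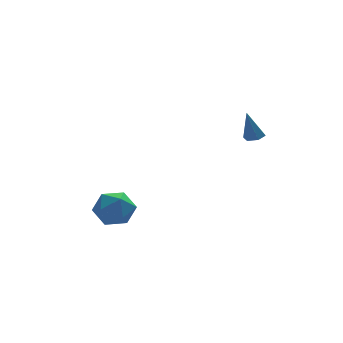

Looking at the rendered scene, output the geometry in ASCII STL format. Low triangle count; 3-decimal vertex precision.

solid 
facet normal -0.641 0.695 0.325
outer loop
vertex -4.904 3.525 -3.698
vertex -4.403 3.478 -2.61
vertex -3.985 4.247 -3.429
endloop
endfacet
facet normal -0.504 0.780 -0.370
outer loop
vertex -4.904 3.525 -3.698
vertex -3.985 4.247 -3.429
vertex -4.031 3.709 -4.499
endloop
endfacet
facet normal -0.685 0.178 -0.706
outer loop
vertex -4.904 3.525 -3.698
vertex -4.031 3.709 -4.499
vertex -4.478 2.608 -4.342
endloop
endfacet
facet normal -0.935 -0.281 -0.218
outer loop
vertex -4.904 3.525 -3.698
vertex -4.478 2.608 -4.342
vertex -4.708 2.465 -3.174
endloop
endfacet
facet normal -0.907 0.040 0.419
outer loop
vertex -4.904 3.525 -3.698
vertex -4.708 2.465 -3.174
vertex -4.403 3.478 -2.61
endloop
endfacet
facet normal 0.200 0.872 -0.447
outer loop
vertex -4.031 3.709 -4.499
vertex -3.985 4.247 -3.429
vertex -2.992 3.775 -3.906
endloop
endfacet
facet normal -0.022 0.734 0.678
outer loop
vertex -3.985 4.247 -3.429
vertex -4.403 3.478 -2.61
vertex -3.222 3.632 -2.738
endloop
endfacet
facet normal -0.453 -0.326 0.830
outer loop
vertex -4.403 3.478 -2.61
vertex -4.708 2.465 -3.174
vertex -3.669 2.531 -2.581
endloop
endfacet
facet normal -0.498 -0.844 -0.201
outer loop
vertex -4.708 2.465 -3.174
vertex -4.478 2.608 -4.342
vertex -3.715 1.993 -3.651
endloop
endfacet
facet normal -0.094 -0.103 -0.990
outer loop
vertex -4.478 2.608 -4.342
vertex -4.031 3.709 -4.499
vertex -3.297 2.762 -4.47
endloop
endfacet
facet normal 0.935 0.281 0.218
outer loop
vertex -2.796 2.715 -3.382
vertex -2.992 3.775 -3.906
vertex -3.222 3.632 -2.738
endloop
endfacet
facet normal 0.685 -0.178 0.706
outer loop
vertex -2.796 2.715 -3.382
vertex -3.222 3.632 -2.738
vertex -3.669 2.531 -2.581
endloop
endfacet
facet normal 0.504 -0.780 0.370
outer loop
vertex -2.796 2.715 -3.382
vertex -3.669 2.531 -2.581
vertex -3.715 1.993 -3.651
endloop
endfacet
facet normal 0.641 -0.695 -0.325
outer loop
vertex -2.796 2.715 -3.382
vertex -3.715 1.993 -3.651
vertex -3.297 2.762 -4.47
endloop
endfacet
facet normal 0.907 -0.040 -0.419
outer loop
vertex -2.796 2.715 -3.382
vertex -3.297 2.762 -4.47
vertex -2.992 3.775 -3.906
endloop
endfacet
facet normal 0.498 0.844 0.201
outer loop
vertex -3.222 3.632 -2.738
vertex -2.992 3.775 -3.906
vertex -3.985 4.247 -3.429
endloop
endfacet
facet normal 0.094 0.103 0.990
outer loop
vertex -3.669 2.531 -2.581
vertex -3.222 3.632 -2.738
vertex -4.403 3.478 -2.61
endloop
endfacet
facet normal -0.200 -0.872 0.447
outer loop
vertex -3.715 1.993 -3.651
vertex -3.669 2.531 -2.581
vertex -4.708 2.465 -3.174
endloop
endfacet
facet normal 0.022 -0.734 -0.678
outer loop
vertex -3.297 2.762 -4.47
vertex -3.715 1.993 -3.651
vertex -4.478 2.608 -4.342
endloop
endfacet
facet normal 0.453 0.326 -0.830
outer loop
vertex -2.992 3.775 -3.906
vertex -3.297 2.762 -4.47
vertex -4.031 3.709 -4.499
endloop
endfacet
facet normal 0.238 -0.024 -0.971
outer loop
vertex 2.876 -0.3 2.258
vertex 2.401 -0.031 2.135
vertex 2.867 0.26 2.242
endloop
endfacet
facet normal 0.866 0.028 0.498
outer loop
vertex 2.876 -0.3 2.258
vertex 2.867 0.26 2.242
vertex 1.999 0.011 3.765
endloop
endfacet
facet normal 0.239 -0.026 -0.971
outer loop
vertex 2.867 0.26 2.242
vertex 2.401 -0.031 2.135
vertex 2.392 0.529 2.118
endloop
endfacet
facet normal 0.387 0.849 0.359
outer loop
vertex 2.867 0.26 2.242
vertex 2.392 0.529 2.118
vertex 1.999 0.011 3.765
endloop
endfacet
facet normal 0.238 -0.026 -0.971
outer loop
vertex 2.392 0.529 2.118
vertex 2.401 -0.031 2.135
vertex 1.925 0.238 2.011
endloop
endfacet
facet normal -0.546 0.828 0.130
outer loop
vertex 2.392 0.529 2.118
vertex 1.925 0.238 2.011
vertex 1.999 0.011 3.765
endloop
endfacet
facet normal 0.239 -0.024 -0.971
outer loop
vertex 1.925 0.238 2.011
vertex 2.401 -0.031 2.135
vertex 1.934 -0.322 2.027
endloop
endfacet
facet normal -0.999 -0.015 0.040
outer loop
vertex 1.925 0.238 2.011
vertex 1.934 -0.322 2.027
vertex 1.999 0.011 3.765
endloop
endfacet
facet normal 0.240 -0.024 -0.971
outer loop
vertex 1.934 -0.322 2.027
vertex 2.401 -0.031 2.135
vertex 2.409 -0.591 2.151
endloop
endfacet
facet normal -0.520 -0.835 0.179
outer loop
vertex 1.934 -0.322 2.027
vertex 2.409 -0.591 2.151
vertex 1.999 0.011 3.765
endloop
endfacet
facet normal 0.238 -0.024 -0.971
outer loop
vertex 2.409 -0.591 2.151
vertex 2.401 -0.031 2.135
vertex 2.876 -0.3 2.258
endloop
endfacet
facet normal 0.413 -0.814 0.409
outer loop
vertex 2.409 -0.591 2.151
vertex 2.876 -0.3 2.258
vertex 1.999 0.011 3.765
endloop
endfacet

endsolid


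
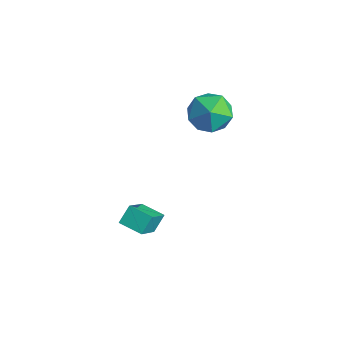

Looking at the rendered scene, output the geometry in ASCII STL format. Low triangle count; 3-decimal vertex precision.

solid 
facet normal -0.886 -0.421 0.193
outer loop
vertex 0.014 -3.102 -2.348
vertex -0.831 -1.948 -3.704
vertex 0.171 -3.718 -2.971
endloop
endfacet
facet normal 0.428 -0.586 0.688
outer loop
vertex 1.111 -3.272 -3.176
vertex 0.014 -3.102 -2.348
vertex 0.171 -3.718 -2.971
endloop
endfacet
facet normal -0.886 -0.421 0.194
outer loop
vertex 0.171 -3.718 -2.971
vertex -0.831 -1.948 -3.704
vertex -0.674 -2.565 -4.326
endloop
endfacet
facet normal 0.176 -0.693 -0.699
outer loop
vertex -0.674 -2.565 -4.326
vertex 1.111 -3.272 -3.176
vertex 0.171 -3.718 -2.971
endloop
endfacet
facet normal -0.176 0.693 0.699
outer loop
vertex 0.014 -3.102 -2.348
vertex 0.109 -1.502 -3.909
vertex -0.831 -1.948 -3.704
endloop
endfacet
facet normal 0.429 -0.585 0.688
outer loop
vertex 0.954 -2.655 -2.554
vertex 0.014 -3.102 -2.348
vertex 1.111 -3.272 -3.176
endloop
endfacet
facet normal -0.176 0.693 0.699
outer loop
vertex 0.954 -2.655 -2.554
vertex 0.109 -1.502 -3.909
vertex 0.014 -3.102 -2.348
endloop
endfacet
facet normal -0.428 0.585 -0.689
outer loop
vertex -0.831 -1.948 -3.704
vertex 0.109 -1.502 -3.909
vertex -0.674 -2.565 -4.326
endloop
endfacet
facet normal 0.176 -0.693 -0.699
outer loop
vertex 0.266 -2.118 -4.532
vertex 1.111 -3.272 -3.176
vertex -0.674 -2.565 -4.326
endloop
endfacet
facet normal -0.429 0.586 -0.687
outer loop
vertex -0.674 -2.565 -4.326
vertex 0.109 -1.502 -3.909
vertex 0.266 -2.118 -4.532
endloop
endfacet
facet normal 0.886 0.421 -0.194
outer loop
vertex 0.266 -2.118 -4.532
vertex 0.954 -2.655 -2.554
vertex 1.111 -3.272 -3.176
endloop
endfacet
facet normal 0.886 0.422 -0.194
outer loop
vertex 0.109 -1.502 -3.909
vertex 0.954 -2.655 -2.554
vertex 0.266 -2.118 -4.532
endloop
endfacet
facet normal -0.911 -0.132 0.391
outer loop
vertex -2.491 2.495 -0.144
vertex -2.565 1.505 -0.652
vertex -2.135 1.575 0.374
endloop
endfacet
facet normal -0.505 0.267 0.821
outer loop
vertex -2.491 2.495 -0.144
vertex -2.135 1.575 0.374
vertex -1.539 2.515 0.435
endloop
endfacet
facet normal -0.294 0.841 0.454
outer loop
vertex -2.491 2.495 -0.144
vertex -1.539 2.515 0.435
vertex -1.601 3.026 -0.553
endloop
endfacet
facet normal -0.569 0.797 -0.203
outer loop
vertex -2.491 2.495 -0.144
vertex -1.601 3.026 -0.553
vertex -2.236 2.402 -1.225
endloop
endfacet
facet normal -0.951 0.195 -0.241
outer loop
vertex -2.491 2.495 -0.144
vertex -2.236 2.402 -1.225
vertex -2.565 1.505 -0.652
endloop
endfacet
facet normal 0.076 -0.112 0.991
outer loop
vertex -1.539 2.515 0.435
vertex -2.135 1.575 0.374
vertex -1.024 1.538 0.285
endloop
endfacet
facet normal -0.581 -0.758 0.295
outer loop
vertex -2.135 1.575 0.374
vertex -2.565 1.505 -0.652
vertex -1.659 0.914 -0.387
endloop
endfacet
facet normal -0.646 -0.229 -0.729
outer loop
vertex -2.565 1.505 -0.652
vertex -2.236 2.402 -1.225
vertex -1.721 1.425 -1.375
endloop
endfacet
facet normal -0.028 0.746 -0.666
outer loop
vertex -2.236 2.402 -1.225
vertex -1.601 3.026 -0.553
vertex -1.125 2.365 -1.314
endloop
endfacet
facet normal 0.417 0.818 0.397
outer loop
vertex -1.601 3.026 -0.553
vertex -1.539 2.515 0.435
vertex -0.695 2.435 -0.288
endloop
endfacet
facet normal 0.569 -0.797 0.203
outer loop
vertex -0.769 1.445 -0.796
vertex -1.024 1.538 0.285
vertex -1.659 0.914 -0.387
endloop
endfacet
facet normal 0.294 -0.841 -0.454
outer loop
vertex -0.769 1.445 -0.796
vertex -1.659 0.914 -0.387
vertex -1.721 1.425 -1.375
endloop
endfacet
facet normal 0.505 -0.267 -0.821
outer loop
vertex -0.769 1.445 -0.796
vertex -1.721 1.425 -1.375
vertex -1.125 2.365 -1.314
endloop
endfacet
facet normal 0.911 0.132 -0.391
outer loop
vertex -0.769 1.445 -0.796
vertex -1.125 2.365 -1.314
vertex -0.695 2.435 -0.288
endloop
endfacet
facet normal 0.951 -0.195 0.241
outer loop
vertex -0.769 1.445 -0.796
vertex -0.695 2.435 -0.288
vertex -1.024 1.538 0.285
endloop
endfacet
facet normal 0.028 -0.746 0.666
outer loop
vertex -1.659 0.914 -0.387
vertex -1.024 1.538 0.285
vertex -2.135 1.575 0.374
endloop
endfacet
facet normal -0.417 -0.818 -0.397
outer loop
vertex -1.721 1.425 -1.375
vertex -1.659 0.914 -0.387
vertex -2.565 1.505 -0.652
endloop
endfacet
facet normal -0.076 0.112 -0.991
outer loop
vertex -1.125 2.365 -1.314
vertex -1.721 1.425 -1.375
vertex -2.236 2.402 -1.225
endloop
endfacet
facet normal 0.581 0.758 -0.295
outer loop
vertex -0.695 2.435 -0.288
vertex -1.125 2.365 -1.314
vertex -1.601 3.026 -0.553
endloop
endfacet
facet normal 0.646 0.229 0.729
outer loop
vertex -1.024 1.538 0.285
vertex -0.695 2.435 -0.288
vertex -1.539 2.515 0.435
endloop
endfacet

endsolid


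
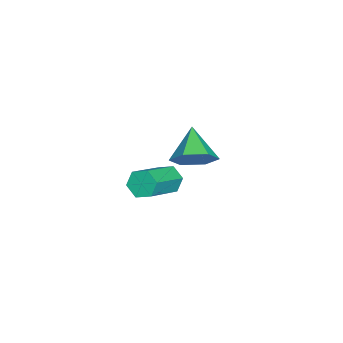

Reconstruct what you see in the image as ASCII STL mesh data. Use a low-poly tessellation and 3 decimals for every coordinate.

solid 
facet normal -0.839 0.315 -0.444
outer loop
vertex 2.164 -2.807 1.512
vertex 1.811 -3.256 1.861
vertex 1.91 -2.642 2.109
endloop
endfacet
facet normal 0.390 0.917 -0.087
outer loop
vertex 2.164 -2.807 1.512
vertex 1.91 -2.642 2.109
vertex 3.783 -3.414 2.37
endloop
endfacet
facet normal 0.390 0.917 -0.087
outer loop
vertex 3.783 -3.414 2.37
vertex 1.91 -2.642 2.109
vertex 3.528 -3.249 2.967
endloop
endfacet
facet normal 0.838 -0.314 0.445
outer loop
vertex 3.783 -3.414 2.37
vertex 3.528 -3.249 2.967
vertex 3.429 -3.864 2.719
endloop
endfacet
facet normal -0.838 0.315 -0.445
outer loop
vertex 1.91 -2.642 2.109
vertex 1.811 -3.256 1.861
vertex 1.556 -3.091 2.458
endloop
endfacet
facet normal -0.134 0.672 0.728
outer loop
vertex 1.91 -2.642 2.109
vertex 1.556 -3.091 2.458
vertex 3.528 -3.249 2.967
endloop
endfacet
facet normal -0.134 0.671 0.729
outer loop
vertex 3.528 -3.249 2.967
vertex 1.556 -3.091 2.458
vertex 3.175 -3.699 3.316
endloop
endfacet
facet normal 0.839 -0.314 0.444
outer loop
vertex 3.528 -3.249 2.967
vertex 3.175 -3.699 3.316
vertex 3.429 -3.864 2.719
endloop
endfacet
facet normal -0.838 0.314 -0.445
outer loop
vertex 1.556 -3.091 2.458
vertex 1.811 -3.256 1.861
vertex 1.457 -3.706 2.21
endloop
endfacet
facet normal -0.524 -0.245 0.816
outer loop
vertex 1.556 -3.091 2.458
vertex 1.457 -3.706 2.21
vertex 3.175 -3.699 3.316
endloop
endfacet
facet normal -0.524 -0.245 0.816
outer loop
vertex 3.175 -3.699 3.316
vertex 1.457 -3.706 2.21
vertex 3.076 -4.313 3.068
endloop
endfacet
facet normal 0.839 -0.315 0.444
outer loop
vertex 3.175 -3.699 3.316
vertex 3.076 -4.313 3.068
vertex 3.429 -3.864 2.719
endloop
endfacet
facet normal -0.838 0.314 -0.445
outer loop
vertex 1.457 -3.706 2.21
vertex 1.811 -3.256 1.861
vertex 1.712 -3.871 1.613
endloop
endfacet
facet normal -0.390 -0.917 0.087
outer loop
vertex 1.457 -3.706 2.21
vertex 1.712 -3.871 1.613
vertex 3.076 -4.313 3.068
endloop
endfacet
facet normal -0.390 -0.917 0.087
outer loop
vertex 3.076 -4.313 3.068
vertex 1.712 -3.871 1.613
vertex 3.33 -4.478 2.471
endloop
endfacet
facet normal 0.839 -0.315 0.444
outer loop
vertex 3.076 -4.313 3.068
vertex 3.33 -4.478 2.471
vertex 3.429 -3.864 2.719
endloop
endfacet
facet normal -0.839 0.314 -0.444
outer loop
vertex 1.712 -3.871 1.613
vertex 1.811 -3.256 1.861
vertex 2.065 -3.421 1.264
endloop
endfacet
facet normal 0.135 -0.671 -0.729
outer loop
vertex 1.712 -3.871 1.613
vertex 2.065 -3.421 1.264
vertex 3.33 -4.478 2.471
endloop
endfacet
facet normal 0.134 -0.672 -0.729
outer loop
vertex 3.33 -4.478 2.471
vertex 2.065 -3.421 1.264
vertex 3.684 -4.029 2.122
endloop
endfacet
facet normal 0.838 -0.315 0.445
outer loop
vertex 3.33 -4.478 2.471
vertex 3.684 -4.029 2.122
vertex 3.429 -3.864 2.719
endloop
endfacet
facet normal -0.839 0.315 -0.444
outer loop
vertex 2.065 -3.421 1.264
vertex 1.811 -3.256 1.861
vertex 2.164 -2.807 1.512
endloop
endfacet
facet normal 0.524 0.245 -0.816
outer loop
vertex 2.065 -3.421 1.264
vertex 2.164 -2.807 1.512
vertex 3.684 -4.029 2.122
endloop
endfacet
facet normal 0.524 0.245 -0.816
outer loop
vertex 3.684 -4.029 2.122
vertex 2.164 -2.807 1.512
vertex 3.783 -3.414 2.37
endloop
endfacet
facet normal 0.838 -0.314 0.445
outer loop
vertex 3.684 -4.029 2.122
vertex 3.783 -3.414 2.37
vertex 3.429 -3.864 2.719
endloop
endfacet
facet normal 0.769 0.228 -0.598
outer loop
vertex -0.739 -3.248 1.396
vertex -1.384 -2.929 0.688
vertex -1.036 -2.283 1.382
endloop
endfacet
facet normal 0.149 0.060 0.987
outer loop
vertex -0.739 -3.248 1.396
vertex -1.036 -2.283 1.382
vertex -2.676 -3.311 1.692
endloop
endfacet
facet normal 0.769 0.228 -0.598
outer loop
vertex -1.036 -2.283 1.382
vertex -1.384 -2.929 0.688
vertex -1.681 -1.963 0.674
endloop
endfacet
facet normal -0.329 0.712 0.621
outer loop
vertex -1.036 -2.283 1.382
vertex -1.681 -1.963 0.674
vertex -2.676 -3.311 1.692
endloop
endfacet
facet normal 0.768 0.228 -0.598
outer loop
vertex -1.681 -1.963 0.674
vertex -1.384 -2.929 0.688
vertex -2.03 -2.609 -0.02
endloop
endfacet
facet normal -0.833 0.547 -0.090
outer loop
vertex -1.681 -1.963 0.674
vertex -2.03 -2.609 -0.02
vertex -2.676 -3.311 1.692
endloop
endfacet
facet normal 0.768 0.228 -0.598
outer loop
vertex -2.03 -2.609 -0.02
vertex -1.384 -2.929 0.688
vertex -1.733 -3.574 -0.006
endloop
endfacet
facet normal -0.859 -0.271 -0.435
outer loop
vertex -2.03 -2.609 -0.02
vertex -1.733 -3.574 -0.006
vertex -2.676 -3.311 1.692
endloop
endfacet
facet normal 0.768 0.228 -0.598
outer loop
vertex -1.733 -3.574 -0.006
vertex -1.384 -2.929 0.688
vertex -1.087 -3.894 0.702
endloop
endfacet
facet normal -0.381 -0.922 -0.069
outer loop
vertex -1.733 -3.574 -0.006
vertex -1.087 -3.894 0.702
vertex -2.676 -3.311 1.692
endloop
endfacet
facet normal 0.769 0.228 -0.598
outer loop
vertex -1.087 -3.894 0.702
vertex -1.384 -2.929 0.688
vertex -0.739 -3.248 1.396
endloop
endfacet
facet normal 0.123 -0.756 0.643
outer loop
vertex -1.087 -3.894 0.702
vertex -0.739 -3.248 1.396
vertex -2.676 -3.311 1.692
endloop
endfacet

endsolid


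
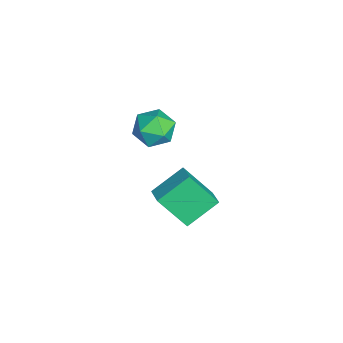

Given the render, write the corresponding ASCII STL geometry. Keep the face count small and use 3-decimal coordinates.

solid 
facet normal -0.921 -0.214 -0.325
outer loop
vertex 0.958 -0.506 -3.115
vertex 0.39 0.694 -2.297
vertex 1.207 0.583 -4.539
endloop
endfacet
facet normal 0.365 -0.769 -0.525
outer loop
vertex 1.99 0.766 -4.263
vertex 0.958 -0.506 -3.115
vertex 1.207 0.583 -4.539
endloop
endfacet
facet normal -0.921 -0.214 -0.325
outer loop
vertex 1.207 0.583 -4.539
vertex 0.39 0.694 -2.297
vertex 0.639 1.783 -3.721
endloop
endfacet
facet normal 0.137 0.601 -0.787
outer loop
vertex 0.639 1.783 -3.721
vertex 1.99 0.766 -4.263
vertex 1.207 0.583 -4.539
endloop
endfacet
facet normal -0.137 -0.601 0.787
outer loop
vertex 0.958 -0.506 -3.115
vertex 1.173 0.877 -2.021
vertex 0.39 0.694 -2.297
endloop
endfacet
facet normal 0.365 -0.769 -0.525
outer loop
vertex 1.741 -0.323 -2.839
vertex 0.958 -0.506 -3.115
vertex 1.99 0.766 -4.263
endloop
endfacet
facet normal -0.137 -0.601 0.787
outer loop
vertex 1.741 -0.323 -2.839
vertex 1.173 0.877 -2.021
vertex 0.958 -0.506 -3.115
endloop
endfacet
facet normal -0.365 0.769 0.525
outer loop
vertex 0.39 0.694 -2.297
vertex 1.173 0.877 -2.021
vertex 0.639 1.783 -3.721
endloop
endfacet
facet normal 0.137 0.601 -0.787
outer loop
vertex 1.422 1.966 -3.445
vertex 1.99 0.766 -4.263
vertex 0.639 1.783 -3.721
endloop
endfacet
facet normal -0.365 0.769 0.525
outer loop
vertex 0.639 1.783 -3.721
vertex 1.173 0.877 -2.021
vertex 1.422 1.966 -3.445
endloop
endfacet
facet normal 0.921 0.214 0.325
outer loop
vertex 1.422 1.966 -3.445
vertex 1.741 -0.323 -2.839
vertex 1.99 0.766 -4.263
endloop
endfacet
facet normal 0.921 0.214 0.325
outer loop
vertex 1.173 0.877 -2.021
vertex 1.741 -0.323 -2.839
vertex 1.422 1.966 -3.445
endloop
endfacet
facet normal -0.106 0.947 -0.304
outer loop
vertex 1.192 0.198 0.252
vertex 0.327 0.133 0.35
vertex 0.823 0.402 1.016
endloop
endfacet
facet normal 0.522 0.853 0.024
outer loop
vertex 1.192 0.198 0.252
vertex 0.823 0.402 1.016
vertex 1.567 -0.053 1.0
endloop
endfacet
facet normal 0.880 0.345 -0.326
outer loop
vertex 1.192 0.198 0.252
vertex 1.567 -0.053 1.0
vertex 1.532 -0.603 0.323
endloop
endfacet
facet normal 0.476 0.125 -0.871
outer loop
vertex 1.192 0.198 0.252
vertex 1.532 -0.603 0.323
vertex 0.766 -0.488 -0.079
endloop
endfacet
facet normal -0.134 0.497 -0.857
outer loop
vertex 1.192 0.198 0.252
vertex 0.766 -0.488 -0.079
vertex 0.327 0.133 0.35
endloop
endfacet
facet normal 0.391 0.616 0.684
outer loop
vertex 1.567 -0.053 1.0
vertex 0.823 0.402 1.016
vertex 0.934 -0.272 1.559
endloop
endfacet
facet normal -0.622 0.768 0.153
outer loop
vertex 0.823 0.402 1.016
vertex 0.327 0.133 0.35
vertex 0.168 -0.157 1.157
endloop
endfacet
facet normal -0.669 0.040 -0.742
outer loop
vertex 0.327 0.133 0.35
vertex 0.766 -0.488 -0.079
vertex 0.133 -0.707 0.48
endloop
endfacet
facet normal 0.316 -0.563 -0.764
outer loop
vertex 0.766 -0.488 -0.079
vertex 1.532 -0.603 0.323
vertex 0.877 -1.162 0.464
endloop
endfacet
facet normal 0.971 -0.206 0.117
outer loop
vertex 1.532 -0.603 0.323
vertex 1.567 -0.053 1.0
vertex 1.373 -0.893 1.13
endloop
endfacet
facet normal -0.476 -0.125 0.871
outer loop
vertex 0.508 -0.958 1.228
vertex 0.934 -0.272 1.559
vertex 0.168 -0.157 1.157
endloop
endfacet
facet normal -0.880 -0.345 0.326
outer loop
vertex 0.508 -0.958 1.228
vertex 0.168 -0.157 1.157
vertex 0.133 -0.707 0.48
endloop
endfacet
facet normal -0.522 -0.853 -0.024
outer loop
vertex 0.508 -0.958 1.228
vertex 0.133 -0.707 0.48
vertex 0.877 -1.162 0.464
endloop
endfacet
facet normal 0.106 -0.947 0.304
outer loop
vertex 0.508 -0.958 1.228
vertex 0.877 -1.162 0.464
vertex 1.373 -0.893 1.13
endloop
endfacet
facet normal 0.134 -0.497 0.857
outer loop
vertex 0.508 -0.958 1.228
vertex 1.373 -0.893 1.13
vertex 0.934 -0.272 1.559
endloop
endfacet
facet normal -0.316 0.563 0.764
outer loop
vertex 0.168 -0.157 1.157
vertex 0.934 -0.272 1.559
vertex 0.823 0.402 1.016
endloop
endfacet
facet normal -0.971 0.206 -0.117
outer loop
vertex 0.133 -0.707 0.48
vertex 0.168 -0.157 1.157
vertex 0.327 0.133 0.35
endloop
endfacet
facet normal -0.391 -0.616 -0.684
outer loop
vertex 0.877 -1.162 0.464
vertex 0.133 -0.707 0.48
vertex 0.766 -0.488 -0.079
endloop
endfacet
facet normal 0.622 -0.768 -0.153
outer loop
vertex 1.373 -0.893 1.13
vertex 0.877 -1.162 0.464
vertex 1.532 -0.603 0.323
endloop
endfacet
facet normal 0.669 -0.040 0.742
outer loop
vertex 0.934 -0.272 1.559
vertex 1.373 -0.893 1.13
vertex 1.567 -0.053 1.0
endloop
endfacet

endsolid


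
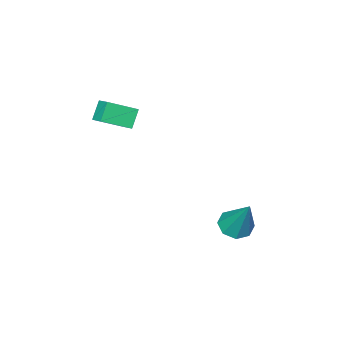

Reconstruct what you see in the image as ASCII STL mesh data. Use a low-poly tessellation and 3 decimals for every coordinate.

solid 
facet normal -0.113 -0.482 -0.869
outer loop
vertex -3.568 1.763 -3.266
vertex -3.998 1.262 -2.932
vertex -4.115 1.907 -3.275
endloop
endfacet
facet normal 0.252 0.946 -0.203
outer loop
vertex -3.568 1.763 -3.266
vertex -4.115 1.907 -3.275
vertex -3.762 2.278 -1.108
endloop
endfacet
facet normal -0.113 -0.482 -0.869
outer loop
vertex -4.115 1.907 -3.275
vertex -3.998 1.262 -2.932
vertex -4.594 1.673 -3.083
endloop
endfacet
facet normal -0.462 0.884 -0.076
outer loop
vertex -4.115 1.907 -3.275
vertex -4.594 1.673 -3.083
vertex -3.762 2.278 -1.108
endloop
endfacet
facet normal -0.113 -0.483 -0.868
outer loop
vertex -4.594 1.673 -3.083
vertex -3.998 1.262 -2.932
vertex -4.724 1.199 -2.802
endloop
endfacet
facet normal -0.885 0.392 0.252
outer loop
vertex -4.594 1.673 -3.083
vertex -4.724 1.199 -2.802
vertex -3.762 2.278 -1.108
endloop
endfacet
facet normal -0.113 -0.484 -0.868
outer loop
vertex -4.724 1.199 -2.802
vertex -3.998 1.262 -2.932
vertex -4.428 0.762 -2.597
endloop
endfacet
facet normal -0.769 -0.243 0.591
outer loop
vertex -4.724 1.199 -2.802
vertex -4.428 0.762 -2.597
vertex -3.762 2.278 -1.108
endloop
endfacet
facet normal -0.113 -0.484 -0.868
outer loop
vertex -4.428 0.762 -2.597
vertex -3.998 1.262 -2.932
vertex -3.88 0.618 -2.588
endloop
endfacet
facet normal -0.182 -0.647 0.740
outer loop
vertex -4.428 0.762 -2.597
vertex -3.88 0.618 -2.588
vertex -3.762 2.278 -1.108
endloop
endfacet
facet normal -0.113 -0.484 -0.868
outer loop
vertex -3.88 0.618 -2.588
vertex -3.998 1.262 -2.932
vertex -3.402 0.851 -2.78
endloop
endfacet
facet normal 0.531 -0.585 0.613
outer loop
vertex -3.88 0.618 -2.588
vertex -3.402 0.851 -2.78
vertex -3.762 2.278 -1.108
endloop
endfacet
facet normal -0.112 -0.483 -0.868
outer loop
vertex -3.402 0.851 -2.78
vertex -3.998 1.262 -2.932
vertex -3.272 1.326 -3.061
endloop
endfacet
facet normal 0.954 -0.093 0.285
outer loop
vertex -3.402 0.851 -2.78
vertex -3.272 1.326 -3.061
vertex -3.762 2.278 -1.108
endloop
endfacet
facet normal -0.112 -0.483 -0.868
outer loop
vertex -3.272 1.326 -3.061
vertex -3.998 1.262 -2.932
vertex -3.568 1.763 -3.266
endloop
endfacet
facet normal 0.838 0.542 -0.054
outer loop
vertex -3.272 1.326 -3.061
vertex -3.568 1.763 -3.266
vertex -3.762 2.278 -1.108
endloop
endfacet
facet normal -0.794 0.405 -0.453
outer loop
vertex -2.588 -2.879 2.128
vertex -2.044 -2.622 1.405
vertex -2.743 -3.603 1.753
endloop
endfacet
facet normal -0.579 -0.274 0.768
outer loop
vertex -1.656 -4.158 2.375
vertex -2.588 -2.879 2.128
vertex -2.743 -3.603 1.753
endloop
endfacet
facet normal -0.794 0.405 -0.454
outer loop
vertex -2.743 -3.603 1.753
vertex -2.044 -2.622 1.405
vertex -2.199 -3.346 1.031
endloop
endfacet
facet normal -0.187 -0.872 -0.452
outer loop
vertex -2.199 -3.346 1.031
vertex -1.656 -4.158 2.375
vertex -2.743 -3.603 1.753
endloop
endfacet
facet normal 0.187 0.873 0.451
outer loop
vertex -2.588 -2.879 2.128
vertex -0.957 -3.177 2.027
vertex -2.044 -2.622 1.405
endloop
endfacet
facet normal -0.579 -0.273 0.769
outer loop
vertex -1.501 -3.434 2.749
vertex -2.588 -2.879 2.128
vertex -1.656 -4.158 2.375
endloop
endfacet
facet normal 0.187 0.872 0.452
outer loop
vertex -1.501 -3.434 2.749
vertex -0.957 -3.177 2.027
vertex -2.588 -2.879 2.128
endloop
endfacet
facet normal 0.579 0.273 -0.768
outer loop
vertex -2.044 -2.622 1.405
vertex -0.957 -3.177 2.027
vertex -2.199 -3.346 1.031
endloop
endfacet
facet normal -0.188 -0.872 -0.451
outer loop
vertex -1.112 -3.901 1.652
vertex -1.656 -4.158 2.375
vertex -2.199 -3.346 1.031
endloop
endfacet
facet normal 0.579 0.274 -0.768
outer loop
vertex -2.199 -3.346 1.031
vertex -0.957 -3.177 2.027
vertex -1.112 -3.901 1.652
endloop
endfacet
facet normal 0.794 -0.404 0.454
outer loop
vertex -1.112 -3.901 1.652
vertex -1.501 -3.434 2.749
vertex -1.656 -4.158 2.375
endloop
endfacet
facet normal 0.794 -0.405 0.454
outer loop
vertex -0.957 -3.177 2.027
vertex -1.501 -3.434 2.749
vertex -1.112 -3.901 1.652
endloop
endfacet

endsolid


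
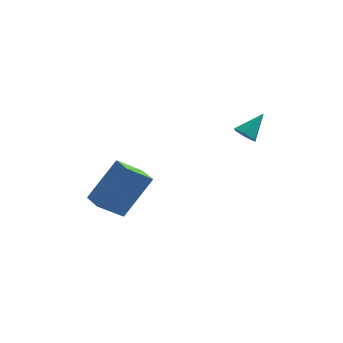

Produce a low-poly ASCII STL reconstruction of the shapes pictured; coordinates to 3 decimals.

solid 
facet normal -0.703 -0.335 0.628
outer loop
vertex -2.951 -0.838 -1.84
vertex -3.439 -0.018 -1.949
vertex -3.997 -1.676 -3.457
endloop
endfacet
facet normal 0.508 -0.854 0.114
outer loop
vertex -3.041 -1.222 -4.311
vertex -2.951 -0.838 -1.84
vertex -3.997 -1.676 -3.457
endloop
endfacet
facet normal -0.702 -0.335 0.628
outer loop
vertex -3.997 -1.676 -3.457
vertex -3.439 -0.018 -1.949
vertex -4.485 -0.857 -3.566
endloop
endfacet
facet normal -0.498 -0.399 -0.770
outer loop
vertex -4.485 -0.857 -3.566
vertex -3.041 -1.222 -4.311
vertex -3.997 -1.676 -3.457
endloop
endfacet
facet normal 0.498 0.399 0.770
outer loop
vertex -2.951 -0.838 -1.84
vertex -2.483 0.436 -2.803
vertex -3.439 -0.018 -1.949
endloop
endfacet
facet normal 0.508 -0.854 0.114
outer loop
vertex -1.995 -0.383 -2.694
vertex -2.951 -0.838 -1.84
vertex -3.041 -1.222 -4.311
endloop
endfacet
facet normal 0.498 0.399 0.770
outer loop
vertex -1.995 -0.383 -2.694
vertex -2.483 0.436 -2.803
vertex -2.951 -0.838 -1.84
endloop
endfacet
facet normal -0.508 0.854 -0.115
outer loop
vertex -3.439 -0.018 -1.949
vertex -2.483 0.436 -2.803
vertex -4.485 -0.857 -3.566
endloop
endfacet
facet normal -0.498 -0.399 -0.770
outer loop
vertex -3.529 -0.402 -4.42
vertex -3.041 -1.222 -4.311
vertex -4.485 -0.857 -3.566
endloop
endfacet
facet normal -0.508 0.854 -0.114
outer loop
vertex -4.485 -0.857 -3.566
vertex -2.483 0.436 -2.803
vertex -3.529 -0.402 -4.42
endloop
endfacet
facet normal 0.703 0.335 -0.628
outer loop
vertex -3.529 -0.402 -4.42
vertex -1.995 -0.383 -2.694
vertex -3.041 -1.222 -4.311
endloop
endfacet
facet normal 0.702 0.335 -0.628
outer loop
vertex -2.483 0.436 -2.803
vertex -1.995 -0.383 -2.694
vertex -3.529 -0.402 -4.42
endloop
endfacet
facet normal -0.533 -0.560 -0.634
outer loop
vertex 1.729 2.37 -2.033
vertex 1.33 2.763 -2.045
vertex 1.751 2.78 -2.414
endloop
endfacet
facet normal 0.977 -0.170 -0.126
outer loop
vertex 1.729 2.37 -2.033
vertex 1.751 2.78 -2.414
vertex 2.03 3.497 -1.215
endloop
endfacet
facet normal -0.533 -0.560 -0.634
outer loop
vertex 1.751 2.78 -2.414
vertex 1.33 2.763 -2.045
vertex 1.352 3.173 -2.426
endloop
endfacet
facet normal 0.613 0.607 -0.506
outer loop
vertex 1.751 2.78 -2.414
vertex 1.352 3.173 -2.426
vertex 2.03 3.497 -1.215
endloop
endfacet
facet normal -0.535 -0.560 -0.633
outer loop
vertex 1.352 3.173 -2.426
vertex 1.33 2.763 -2.045
vertex 0.932 3.156 -2.056
endloop
endfacet
facet normal -0.180 0.971 -0.159
outer loop
vertex 1.352 3.173 -2.426
vertex 0.932 3.156 -2.056
vertex 2.03 3.497 -1.215
endloop
endfacet
facet normal -0.535 -0.560 -0.633
outer loop
vertex 0.932 3.156 -2.056
vertex 1.33 2.763 -2.045
vertex 0.91 2.746 -1.675
endloop
endfacet
facet normal -0.607 0.558 0.566
outer loop
vertex 0.932 3.156 -2.056
vertex 0.91 2.746 -1.675
vertex 2.03 3.497 -1.215
endloop
endfacet
facet normal -0.535 -0.560 -0.633
outer loop
vertex 0.91 2.746 -1.675
vertex 1.33 2.763 -2.045
vertex 1.309 2.353 -1.664
endloop
endfacet
facet normal -0.242 -0.219 0.945
outer loop
vertex 0.91 2.746 -1.675
vertex 1.309 2.353 -1.664
vertex 2.03 3.497 -1.215
endloop
endfacet
facet normal -0.533 -0.561 -0.633
outer loop
vertex 1.309 2.353 -1.664
vertex 1.33 2.763 -2.045
vertex 1.729 2.37 -2.033
endloop
endfacet
facet normal 0.550 -0.582 0.599
outer loop
vertex 1.309 2.353 -1.664
vertex 1.729 2.37 -2.033
vertex 2.03 3.497 -1.215
endloop
endfacet

endsolid


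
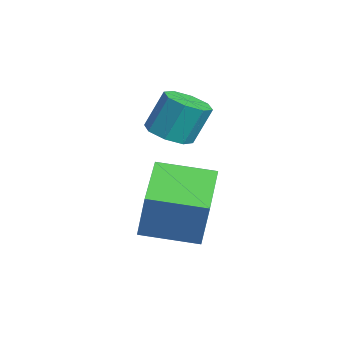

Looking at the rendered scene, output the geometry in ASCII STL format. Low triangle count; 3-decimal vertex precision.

solid 
facet normal 0.021 -0.423 -0.906
outer loop
vertex -0.221 -2.203 0.643
vertex -1.004 -1.888 0.478
vertex -0.199 -1.607 0.365
endloop
endfacet
facet normal 0.999 -0.022 0.033
outer loop
vertex -0.221 -2.203 0.643
vertex -0.199 -1.607 0.365
vertex -0.253 -1.548 2.047
endloop
endfacet
facet normal 0.999 -0.022 0.033
outer loop
vertex -0.253 -1.548 2.047
vertex -0.199 -1.607 0.365
vertex -0.231 -0.951 1.769
endloop
endfacet
facet normal -0.020 0.423 0.906
outer loop
vertex -0.253 -1.548 2.047
vertex -0.231 -0.951 1.769
vertex -1.036 -1.232 1.882
endloop
endfacet
facet normal 0.021 -0.423 -0.906
outer loop
vertex -0.199 -1.607 0.365
vertex -1.004 -1.888 0.478
vertex -0.649 -1.175 0.153
endloop
endfacet
facet normal 0.730 0.625 -0.276
outer loop
vertex -0.199 -1.607 0.365
vertex -0.649 -1.175 0.153
vertex -0.231 -0.951 1.769
endloop
endfacet
facet normal 0.730 0.625 -0.276
outer loop
vertex -0.231 -0.951 1.769
vertex -0.649 -1.175 0.153
vertex -0.68 -0.52 1.557
endloop
endfacet
facet normal -0.021 0.424 0.906
outer loop
vertex -0.231 -0.951 1.769
vertex -0.68 -0.52 1.557
vertex -1.036 -1.232 1.882
endloop
endfacet
facet normal 0.020 -0.423 -0.906
outer loop
vertex -0.649 -1.175 0.153
vertex -1.004 -1.888 0.478
vertex -1.306 -1.161 0.132
endloop
endfacet
facet normal 0.033 0.906 -0.422
outer loop
vertex -0.649 -1.175 0.153
vertex -1.306 -1.161 0.132
vertex -0.68 -0.52 1.557
endloop
endfacet
facet normal 0.034 0.906 -0.422
outer loop
vertex -0.68 -0.52 1.557
vertex -1.306 -1.161 0.132
vertex -1.338 -0.505 1.536
endloop
endfacet
facet normal -0.019 0.423 0.906
outer loop
vertex -0.68 -0.52 1.557
vertex -1.338 -0.505 1.536
vertex -1.036 -1.232 1.882
endloop
endfacet
facet normal 0.020 -0.423 -0.906
outer loop
vertex -1.306 -1.161 0.132
vertex -1.004 -1.888 0.478
vertex -1.787 -1.572 0.313
endloop
endfacet
facet normal -0.682 0.656 -0.322
outer loop
vertex -1.306 -1.161 0.132
vertex -1.787 -1.572 0.313
vertex -1.338 -0.505 1.536
endloop
endfacet
facet normal -0.683 0.656 -0.322
outer loop
vertex -1.338 -0.505 1.536
vertex -1.787 -1.572 0.313
vertex -1.819 -0.917 1.717
endloop
endfacet
facet normal -0.021 0.423 0.906
outer loop
vertex -1.338 -0.505 1.536
vertex -1.819 -0.917 1.717
vertex -1.036 -1.232 1.882
endloop
endfacet
facet normal 0.020 -0.423 -0.906
outer loop
vertex -1.787 -1.572 0.313
vertex -1.004 -1.888 0.478
vertex -1.809 -2.169 0.591
endloop
endfacet
facet normal -0.999 0.022 -0.033
outer loop
vertex -1.787 -1.572 0.313
vertex -1.809 -2.169 0.591
vertex -1.819 -0.917 1.717
endloop
endfacet
facet normal -0.999 0.022 -0.033
outer loop
vertex -1.819 -0.917 1.717
vertex -1.809 -2.169 0.591
vertex -1.841 -1.513 1.995
endloop
endfacet
facet normal -0.021 0.423 0.906
outer loop
vertex -1.819 -0.917 1.717
vertex -1.841 -1.513 1.995
vertex -1.036 -1.232 1.882
endloop
endfacet
facet normal 0.021 -0.424 -0.906
outer loop
vertex -1.809 -2.169 0.591
vertex -1.004 -1.888 0.478
vertex -1.36 -2.6 0.803
endloop
endfacet
facet normal -0.730 -0.625 0.275
outer loop
vertex -1.809 -2.169 0.591
vertex -1.36 -2.6 0.803
vertex -1.841 -1.513 1.995
endloop
endfacet
facet normal -0.730 -0.625 0.276
outer loop
vertex -1.841 -1.513 1.995
vertex -1.36 -2.6 0.803
vertex -1.391 -1.945 2.207
endloop
endfacet
facet normal -0.021 0.423 0.906
outer loop
vertex -1.841 -1.513 1.995
vertex -1.391 -1.945 2.207
vertex -1.036 -1.232 1.882
endloop
endfacet
facet normal 0.019 -0.423 -0.906
outer loop
vertex -1.36 -2.6 0.803
vertex -1.004 -1.888 0.478
vertex -0.702 -2.615 0.824
endloop
endfacet
facet normal -0.034 -0.906 0.422
outer loop
vertex -1.36 -2.6 0.803
vertex -0.702 -2.615 0.824
vertex -1.391 -1.945 2.207
endloop
endfacet
facet normal -0.033 -0.906 0.422
outer loop
vertex -1.391 -1.945 2.207
vertex -0.702 -2.615 0.824
vertex -0.734 -1.959 2.228
endloop
endfacet
facet normal -0.020 0.423 0.906
outer loop
vertex -1.391 -1.945 2.207
vertex -0.734 -1.959 2.228
vertex -1.036 -1.232 1.882
endloop
endfacet
facet normal 0.021 -0.423 -0.906
outer loop
vertex -0.702 -2.615 0.824
vertex -1.004 -1.888 0.478
vertex -0.221 -2.203 0.643
endloop
endfacet
facet normal 0.683 -0.656 0.322
outer loop
vertex -0.702 -2.615 0.824
vertex -0.221 -2.203 0.643
vertex -0.734 -1.959 2.228
endloop
endfacet
facet normal 0.682 -0.657 0.322
outer loop
vertex -0.734 -1.959 2.228
vertex -0.221 -2.203 0.643
vertex -0.253 -1.548 2.047
endloop
endfacet
facet normal -0.020 0.423 0.906
outer loop
vertex -0.734 -1.959 2.228
vertex -0.253 -1.548 2.047
vertex -1.036 -1.232 1.882
endloop
endfacet
facet normal -0.902 0.362 0.234
outer loop
vertex 0.733 -2.743 0.17
vertex 1.39 -0.901 -0.145
vertex 0.214 -2.867 -1.643
endloop
endfacet
facet normal -0.332 -0.930 0.159
outer loop
vertex 2.19 -3.659 -2.155
vertex 0.733 -2.743 0.17
vertex 0.214 -2.867 -1.643
endloop
endfacet
facet normal -0.903 0.362 0.234
outer loop
vertex 0.214 -2.867 -1.643
vertex 1.39 -0.901 -0.145
vertex 0.87 -1.026 -1.958
endloop
endfacet
facet normal -0.275 -0.066 -0.959
outer loop
vertex 0.87 -1.026 -1.958
vertex 2.19 -3.659 -2.155
vertex 0.214 -2.867 -1.643
endloop
endfacet
facet normal 0.275 0.066 0.959
outer loop
vertex 0.733 -2.743 0.17
vertex 3.366 -1.693 -0.657
vertex 1.39 -0.901 -0.145
endloop
endfacet
facet normal -0.331 -0.930 0.159
outer loop
vertex 2.71 -3.534 -0.342
vertex 0.733 -2.743 0.17
vertex 2.19 -3.659 -2.155
endloop
endfacet
facet normal 0.275 0.066 0.959
outer loop
vertex 2.71 -3.534 -0.342
vertex 3.366 -1.693 -0.657
vertex 0.733 -2.743 0.17
endloop
endfacet
facet normal 0.331 0.930 -0.159
outer loop
vertex 1.39 -0.901 -0.145
vertex 3.366 -1.693 -0.657
vertex 0.87 -1.026 -1.958
endloop
endfacet
facet normal -0.275 -0.066 -0.959
outer loop
vertex 2.847 -1.817 -2.47
vertex 2.19 -3.659 -2.155
vertex 0.87 -1.026 -1.958
endloop
endfacet
facet normal 0.331 0.930 -0.158
outer loop
vertex 0.87 -1.026 -1.958
vertex 3.366 -1.693 -0.657
vertex 2.847 -1.817 -2.47
endloop
endfacet
facet normal 0.902 -0.362 -0.234
outer loop
vertex 2.847 -1.817 -2.47
vertex 2.71 -3.534 -0.342
vertex 2.19 -3.659 -2.155
endloop
endfacet
facet normal 0.903 -0.362 -0.234
outer loop
vertex 3.366 -1.693 -0.657
vertex 2.71 -3.534 -0.342
vertex 2.847 -1.817 -2.47
endloop
endfacet

endsolid
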